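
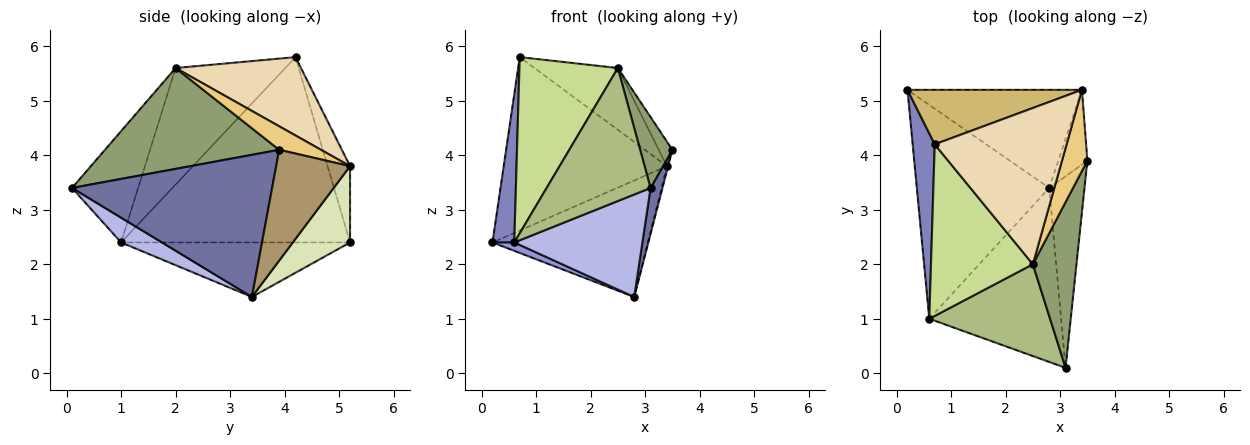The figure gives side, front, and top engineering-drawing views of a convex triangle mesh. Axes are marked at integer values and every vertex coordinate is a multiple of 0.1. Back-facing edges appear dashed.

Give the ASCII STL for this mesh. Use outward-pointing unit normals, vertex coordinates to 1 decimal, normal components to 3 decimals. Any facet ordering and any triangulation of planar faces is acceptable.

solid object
 facet normal 0.969 -0.058 -0.241
  outer loop
   vertex 2.8 3.4 1.4
   vertex 3.5 3.9 4.1
   vertex 3.1 0.1 3.4
  endloop
 endfacet
 facet normal -0.989 -0.094 0.118
  outer loop
   vertex 0.6 1.0 2.4
   vertex 0.7 4.2 5.8
   vertex 0.2 5.2 2.4
  endloop
 endfacet
 facet normal -0.380 -0.036 -0.924
  outer loop
   vertex 0.6 1.0 2.4
   vertex 0.2 5.2 2.4
   vertex 2.8 3.4 1.4
  endloop
 endfacet
 facet normal 0.160 -0.501 -0.851
  outer loop
   vertex 0.6 1.0 2.4
   vertex 2.8 3.4 1.4
   vertex 3.1 0.1 3.4
  endloop
 endfacet
 facet normal 0.905 -0.167 0.391
  outer loop
   vertex 2.5 2.0 5.6
   vertex 3.1 0.1 3.4
   vertex 3.5 3.9 4.1
  endloop
 endfacet
 facet normal -0.464 -0.729 0.503
  outer loop
   vertex 2.5 2.0 5.6
   vertex 0.6 1.0 2.4
   vertex 3.1 0.1 3.4
  endloop
 endfacet
 facet normal -0.624 -0.560 0.545
  outer loop
   vertex 2.5 2.0 5.6
   vertex 0.7 4.2 5.8
   vertex 0.6 1.0 2.4
  endloop
 endfacet
 facet normal 0.271 0.736 -0.620
  outer loop
   vertex 3.4 5.2 3.8
   vertex 2.8 3.4 1.4
   vertex 0.2 5.2 2.4
  endloop
 endfacet
 facet normal 0.967 0.016 -0.254
  outer loop
   vertex 3.4 5.2 3.8
   vertex 3.5 3.9 4.1
   vertex 2.8 3.4 1.4
  endloop
 endfacet
 facet normal -0.130 0.946 0.297
  outer loop
   vertex 3.4 5.2 3.8
   vertex 0.2 5.2 2.4
   vertex 0.7 4.2 5.8
  endloop
 endfacet
 facet normal 0.663 0.216 0.716
  outer loop
   vertex 3.4 5.2 3.8
   vertex 2.5 2.0 5.6
   vertex 3.5 3.9 4.1
  endloop
 endfacet
 facet normal 0.484 0.322 0.814
  outer loop
   vertex 3.4 5.2 3.8
   vertex 0.7 4.2 5.8
   vertex 2.5 2.0 5.6
  endloop
 endfacet
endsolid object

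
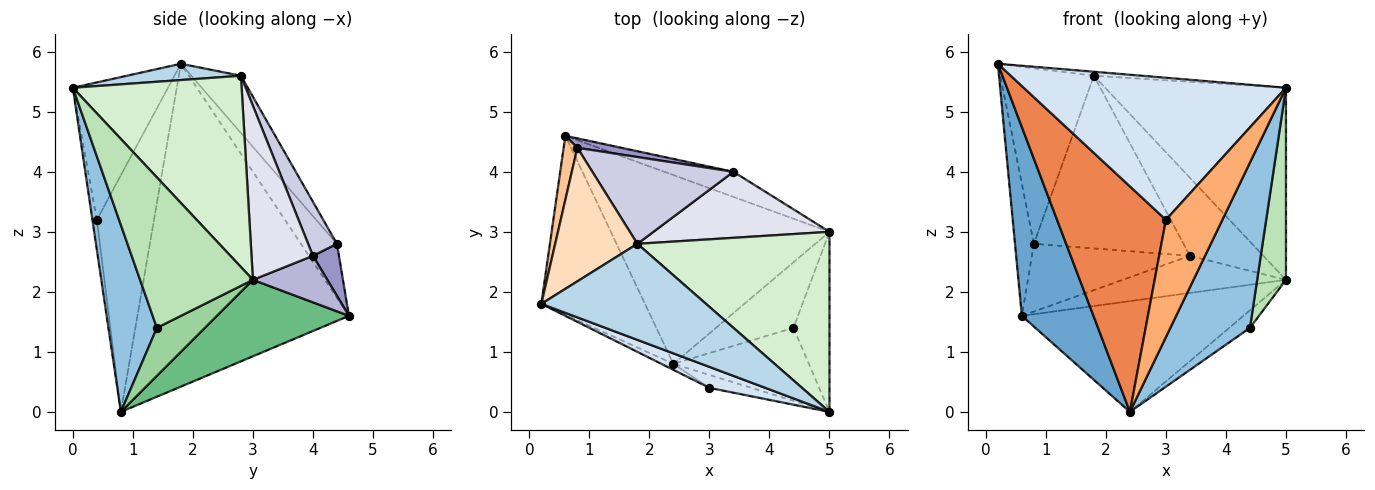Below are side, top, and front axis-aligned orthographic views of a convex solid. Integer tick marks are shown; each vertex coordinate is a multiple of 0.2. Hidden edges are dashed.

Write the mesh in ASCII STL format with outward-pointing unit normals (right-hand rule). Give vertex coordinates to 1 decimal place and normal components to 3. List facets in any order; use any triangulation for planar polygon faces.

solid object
 facet normal -0.906 -0.307 -0.291
  outer loop
   vertex 2.4 0.8 0.0
   vertex 0.2 1.8 5.8
   vertex 0.6 4.6 1.6
  endloop
 endfacet
 facet normal 0.487 -0.799 -0.353
  outer loop
   vertex 4.4 1.4 1.4
   vertex 5.0 0.0 5.4
   vertex 2.4 0.8 0.0
  endloop
 endfacet
 facet normal 0.098 0.041 0.994
  outer loop
   vertex 1.8 2.8 5.6
   vertex 0.2 1.8 5.8
   vertex 5.0 0.0 5.4
  endloop
 endfacet
 facet normal -0.338 -0.931 0.138
  outer loop
   vertex 3.0 0.4 3.2
   vertex 5.0 0.0 5.4
   vertex 0.2 1.8 5.8
  endloop
 endfacet
 facet normal -0.465 -0.885 -0.024
  outer loop
   vertex 3.0 0.4 3.2
   vertex 0.2 1.8 5.8
   vertex 2.4 0.8 0.0
  endloop
 endfacet
 facet normal -0.078 -0.991 -0.109
  outer loop
   vertex 3.0 0.4 3.2
   vertex 2.4 0.8 0.0
   vertex 5.0 0.0 5.4
  endloop
 endfacet
 facet normal -0.864 0.453 0.219
  outer loop
   vertex 0.8 4.4 2.8
   vertex 0.6 4.6 1.6
   vertex 0.2 1.8 5.8
  endloop
 endfacet
 facet normal -0.389 0.733 0.558
  outer loop
   vertex 0.8 4.4 2.8
   vertex 0.2 1.8 5.8
   vertex 1.8 2.8 5.6
  endloop
 endfacet
 facet normal 0.289 0.484 -0.826
  outer loop
   vertex 5.0 3.0 2.2
   vertex 2.4 0.8 0.0
   vertex 0.6 4.6 1.6
  endloop
 endfacet
 facet normal 0.514 0.222 -0.829
  outer loop
   vertex 5.0 3.0 2.2
   vertex 4.4 1.4 1.4
   vertex 2.4 0.8 0.0
  endloop
 endfacet
 facet normal 0.944 -0.241 -0.226
  outer loop
   vertex 5.0 3.0 2.2
   vertex 5.0 0.0 5.4
   vertex 4.4 1.4 1.4
  endloop
 endfacet
 facet normal 0.563 0.603 0.565
  outer loop
   vertex 5.0 3.0 2.2
   vertex 1.8 2.8 5.6
   vertex 5.0 0.0 5.4
  endloop
 endfacet
 facet normal 0.161 0.978 0.136
  outer loop
   vertex 3.4 4.0 2.6
   vertex 0.6 4.6 1.6
   vertex 0.8 4.4 2.8
  endloop
 endfacet
 facet normal 0.353 0.775 -0.524
  outer loop
   vertex 3.4 4.0 2.6
   vertex 5.0 3.0 2.2
   vertex 0.6 4.6 1.6
  endloop
 endfacet
 facet normal 0.170 0.881 0.443
  outer loop
   vertex 3.4 4.0 2.6
   vertex 0.8 4.4 2.8
   vertex 1.8 2.8 5.6
  endloop
 endfacet
 facet normal 0.538 0.643 0.544
  outer loop
   vertex 3.4 4.0 2.6
   vertex 1.8 2.8 5.6
   vertex 5.0 3.0 2.2
  endloop
 endfacet
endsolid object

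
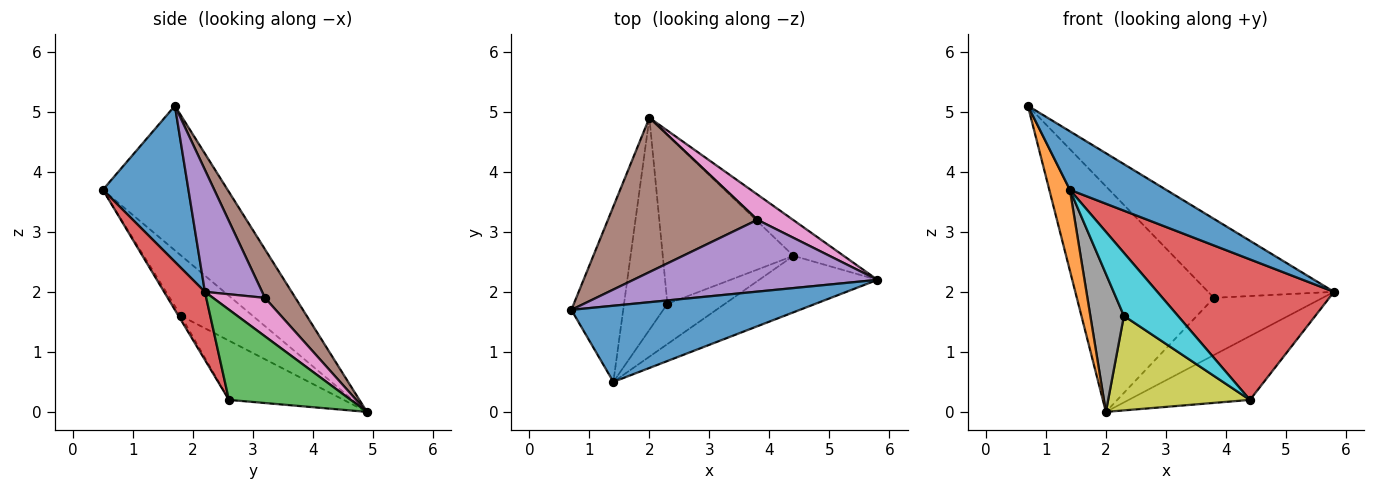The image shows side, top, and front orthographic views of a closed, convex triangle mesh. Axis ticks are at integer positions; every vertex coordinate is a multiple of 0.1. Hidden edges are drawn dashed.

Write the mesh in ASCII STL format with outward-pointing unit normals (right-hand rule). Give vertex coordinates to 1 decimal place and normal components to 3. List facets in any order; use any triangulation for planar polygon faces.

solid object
 facet normal 0.476 -0.536 0.697
  outer loop
   vertex 1.4 0.5 3.7
   vertex 5.8 2.2 2.0
   vertex 0.7 1.7 5.1
  endloop
 endfacet
 facet normal -0.930 -0.154 -0.333
  outer loop
   vertex 1.4 0.5 3.7
   vertex 0.7 1.7 5.1
   vertex 2.0 4.9 0.0
  endloop
 endfacet
 facet normal 0.659 0.656 -0.367
  outer loop
   vertex 4.4 2.6 0.2
   vertex 2.0 4.9 0.0
   vertex 5.8 2.2 2.0
  endloop
 endfacet
 facet normal 0.210 -0.907 -0.365
  outer loop
   vertex 4.4 2.6 0.2
   vertex 5.8 2.2 2.0
   vertex 1.4 0.5 3.7
  endloop
 endfacet
 facet normal 0.319 0.701 0.638
  outer loop
   vertex 3.8 3.2 1.9
   vertex 0.7 1.7 5.1
   vertex 5.8 2.2 2.0
  endloop
 endfacet
 facet normal 0.180 0.812 0.555
  outer loop
   vertex 3.8 3.2 1.9
   vertex 2.0 4.9 0.0
   vertex 0.7 1.7 5.1
  endloop
 endfacet
 facet normal 0.401 0.838 0.370
  outer loop
   vertex 3.8 3.2 1.9
   vertex 5.8 2.2 2.0
   vertex 2.0 4.9 0.0
  endloop
 endfacet
 facet normal -0.759 -0.355 -0.545
  outer loop
   vertex 2.3 1.8 1.6
   vertex 1.4 0.5 3.7
   vertex 2.0 4.9 0.0
  endloop
 endfacet
 facet normal -0.368 -0.454 -0.811
  outer loop
   vertex 2.3 1.8 1.6
   vertex 2.0 4.9 0.0
   vertex 4.4 2.6 0.2
  endloop
 endfacet
 facet normal -0.037 -0.842 -0.538
  outer loop
   vertex 2.3 1.8 1.6
   vertex 4.4 2.6 0.2
   vertex 1.4 0.5 3.7
  endloop
 endfacet
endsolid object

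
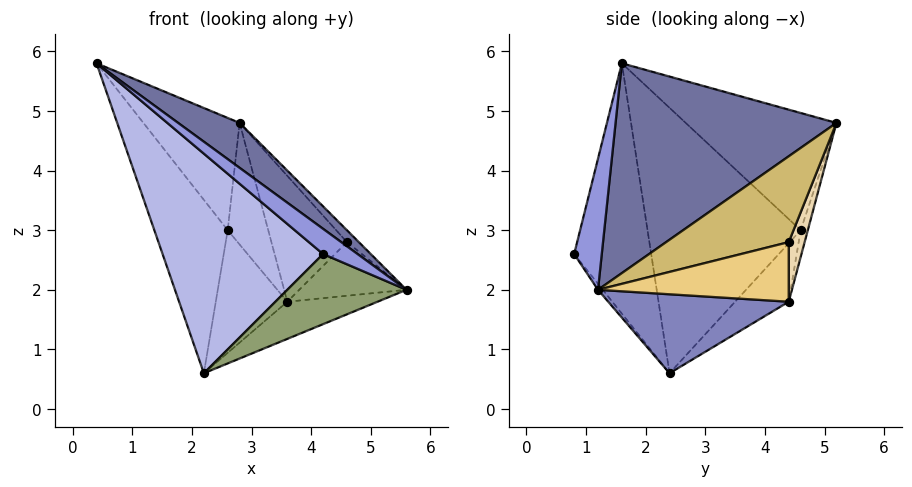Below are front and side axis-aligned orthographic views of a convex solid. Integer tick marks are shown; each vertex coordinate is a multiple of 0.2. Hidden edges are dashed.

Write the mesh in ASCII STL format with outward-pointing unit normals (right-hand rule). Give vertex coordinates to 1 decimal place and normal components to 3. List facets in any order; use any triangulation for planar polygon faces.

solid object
 facet normal 0.574 -0.160 0.803
  outer loop
   vertex 2.8 5.2 4.8
   vertex 0.4 1.6 5.8
   vertex 5.6 1.2 2.0
  endloop
 endfacet
 facet normal 0.436 0.218 -0.873
  outer loop
   vertex 3.6 4.4 1.8
   vertex 5.6 1.2 2.0
   vertex 2.2 2.4 0.6
  endloop
 endfacet
 facet normal 0.456 -0.570 0.684
  outer loop
   vertex 4.2 0.8 2.6
   vertex 5.6 1.2 2.0
   vertex 0.4 1.6 5.8
  endloop
 endfacet
 facet normal -0.416 -0.866 -0.277
  outer loop
   vertex 4.2 0.8 2.6
   vertex 0.4 1.6 5.8
   vertex 2.2 2.4 0.6
  endloop
 endfacet
 facet normal -0.032 -0.796 -0.605
  outer loop
   vertex 4.2 0.8 2.6
   vertex 2.2 2.4 0.6
   vertex 5.6 1.2 2.0
  endloop
 endfacet
 facet normal -0.840 0.536 -0.085
  outer loop
   vertex 2.6 4.6 3.0
   vertex 0.4 1.6 5.8
   vertex 2.8 5.2 4.8
  endloop
 endfacet
 facet normal -0.876 0.420 -0.239
  outer loop
   vertex 2.6 4.6 3.0
   vertex 2.2 2.4 0.6
   vertex 0.4 1.6 5.8
  endloop
 endfacet
 facet normal -0.166 0.941 -0.295
  outer loop
   vertex 2.6 4.6 3.0
   vertex 2.8 5.2 4.8
   vertex 3.6 4.4 1.8
  endloop
 endfacet
 facet normal -0.507 0.676 -0.535
  outer loop
   vertex 2.6 4.6 3.0
   vertex 3.6 4.4 1.8
   vertex 2.2 2.4 0.6
  endloop
 endfacet
 facet normal 0.756 0.073 0.651
  outer loop
   vertex 4.6 4.4 2.8
   vertex 2.8 5.2 4.8
   vertex 5.6 1.2 2.0
  endloop
 endfacet
 facet normal 0.657 0.370 -0.657
  outer loop
   vertex 4.6 4.4 2.8
   vertex 5.6 1.2 2.0
   vertex 3.6 4.4 1.8
  endloop
 endfacet
 facet normal 0.202 0.958 -0.202
  outer loop
   vertex 4.6 4.4 2.8
   vertex 3.6 4.4 1.8
   vertex 2.8 5.2 4.8
  endloop
 endfacet
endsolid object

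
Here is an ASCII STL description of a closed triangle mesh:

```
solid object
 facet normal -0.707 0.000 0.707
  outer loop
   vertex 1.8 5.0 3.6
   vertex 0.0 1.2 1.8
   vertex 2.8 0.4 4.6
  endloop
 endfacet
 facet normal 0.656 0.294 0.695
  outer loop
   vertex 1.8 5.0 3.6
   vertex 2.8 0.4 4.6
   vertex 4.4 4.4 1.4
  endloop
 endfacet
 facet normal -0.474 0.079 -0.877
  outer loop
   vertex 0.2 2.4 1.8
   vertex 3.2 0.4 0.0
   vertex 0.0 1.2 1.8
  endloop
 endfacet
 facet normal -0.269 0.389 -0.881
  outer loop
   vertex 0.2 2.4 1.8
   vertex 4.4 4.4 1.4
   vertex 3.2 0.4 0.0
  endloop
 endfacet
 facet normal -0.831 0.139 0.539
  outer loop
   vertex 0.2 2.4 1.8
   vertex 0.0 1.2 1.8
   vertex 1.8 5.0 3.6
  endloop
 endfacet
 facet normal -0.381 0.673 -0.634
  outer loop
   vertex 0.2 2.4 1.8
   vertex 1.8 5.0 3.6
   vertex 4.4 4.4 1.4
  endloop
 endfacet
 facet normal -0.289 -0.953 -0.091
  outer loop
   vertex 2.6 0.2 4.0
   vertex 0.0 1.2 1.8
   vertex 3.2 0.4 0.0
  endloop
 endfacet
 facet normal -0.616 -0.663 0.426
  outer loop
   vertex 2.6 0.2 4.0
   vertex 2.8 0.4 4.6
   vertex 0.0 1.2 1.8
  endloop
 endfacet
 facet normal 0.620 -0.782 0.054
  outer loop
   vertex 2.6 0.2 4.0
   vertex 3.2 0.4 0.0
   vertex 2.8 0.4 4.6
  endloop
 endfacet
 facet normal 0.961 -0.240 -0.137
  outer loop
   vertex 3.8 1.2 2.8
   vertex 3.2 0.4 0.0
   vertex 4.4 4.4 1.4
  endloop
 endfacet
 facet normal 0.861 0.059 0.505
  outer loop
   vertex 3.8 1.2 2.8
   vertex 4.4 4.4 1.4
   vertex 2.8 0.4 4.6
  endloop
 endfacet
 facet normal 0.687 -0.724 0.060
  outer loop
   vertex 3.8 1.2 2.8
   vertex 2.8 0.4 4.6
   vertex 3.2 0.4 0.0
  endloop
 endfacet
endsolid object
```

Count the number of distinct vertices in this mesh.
8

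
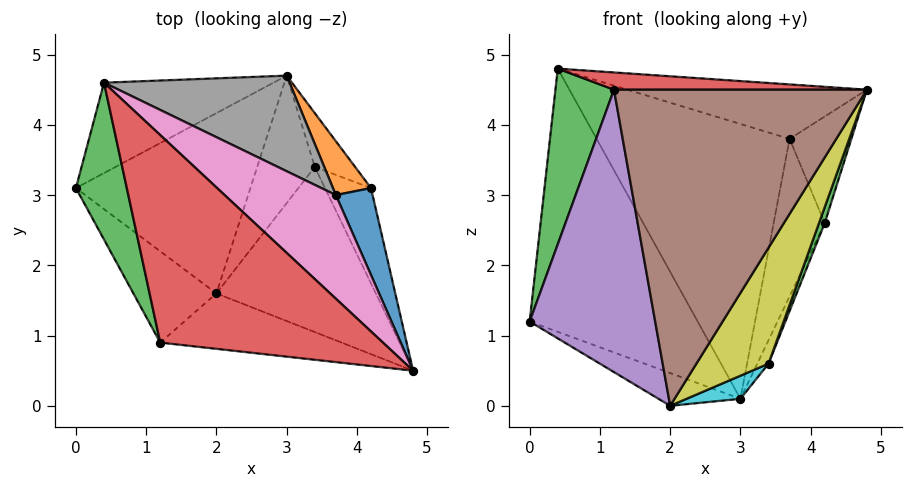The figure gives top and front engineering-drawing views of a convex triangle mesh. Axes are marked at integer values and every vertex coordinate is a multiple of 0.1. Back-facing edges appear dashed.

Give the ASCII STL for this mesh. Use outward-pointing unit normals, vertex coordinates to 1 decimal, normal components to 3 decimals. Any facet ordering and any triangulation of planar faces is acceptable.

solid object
 facet normal -0.529 0.803 -0.276
  outer loop
   vertex 0.4 4.6 4.8
   vertex 3.0 4.7 0.1
   vertex 0.0 3.1 1.2
  endloop
 endfacet
 facet normal -0.415 0.163 -0.895
  outer loop
   vertex 2.0 1.6 0.0
   vertex 0.0 3.1 1.2
   vertex 3.0 4.7 0.1
  endloop
 endfacet
 facet normal -0.954 -0.222 0.199
  outer loop
   vertex 1.2 0.9 4.5
   vertex 0.4 4.6 4.8
   vertex 0.0 3.1 1.2
  endloop
 endfacet
 facet normal -0.009 -0.083 0.997
  outer loop
   vertex 1.2 0.9 4.5
   vertex 4.8 0.5 4.5
   vertex 0.4 4.6 4.8
  endloop
 endfacet
 facet normal -0.668 -0.708 -0.229
  outer loop
   vertex 1.2 0.9 4.5
   vertex 0.0 3.1 1.2
   vertex 2.0 1.6 0.0
  endloop
 endfacet
 facet normal -0.109 -0.979 -0.172
  outer loop
   vertex 1.2 0.9 4.5
   vertex 2.0 1.6 0.0
   vertex 4.8 0.5 4.5
  endloop
 endfacet
 facet normal 0.443 0.417 0.794
  outer loop
   vertex 3.7 3.0 3.8
   vertex 0.4 4.6 4.8
   vertex 4.8 0.5 4.5
  endloop
 endfacet
 facet normal 0.487 0.825 0.287
  outer loop
   vertex 3.7 3.0 3.8
   vertex 3.0 4.7 0.1
   vertex 0.4 4.6 4.8
  endloop
 endfacet
 facet normal 0.737 -0.389 -0.553
  outer loop
   vertex 3.4 3.4 0.6
   vertex 4.8 0.5 4.5
   vertex 2.0 1.6 0.0
  endloop
 endfacet
 facet normal 0.545 -0.149 -0.825
  outer loop
   vertex 3.4 3.4 0.6
   vertex 2.0 1.6 0.0
   vertex 3.0 4.7 0.1
  endloop
 endfacet
 facet normal 0.806 0.459 0.374
  outer loop
   vertex 4.2 3.1 2.6
   vertex 3.7 3.0 3.8
   vertex 4.8 0.5 4.5
  endloop
 endfacet
 facet normal 0.506 0.816 0.279
  outer loop
   vertex 4.2 3.1 2.6
   vertex 3.0 4.7 0.1
   vertex 3.7 3.0 3.8
  endloop
 endfacet
 facet normal 0.923 -0.064 -0.379
  outer loop
   vertex 4.2 3.1 2.6
   vertex 4.8 0.5 4.5
   vertex 3.4 3.4 0.6
  endloop
 endfacet
 facet normal 0.925 0.151 -0.348
  outer loop
   vertex 4.2 3.1 2.6
   vertex 3.4 3.4 0.6
   vertex 3.0 4.7 0.1
  endloop
 endfacet
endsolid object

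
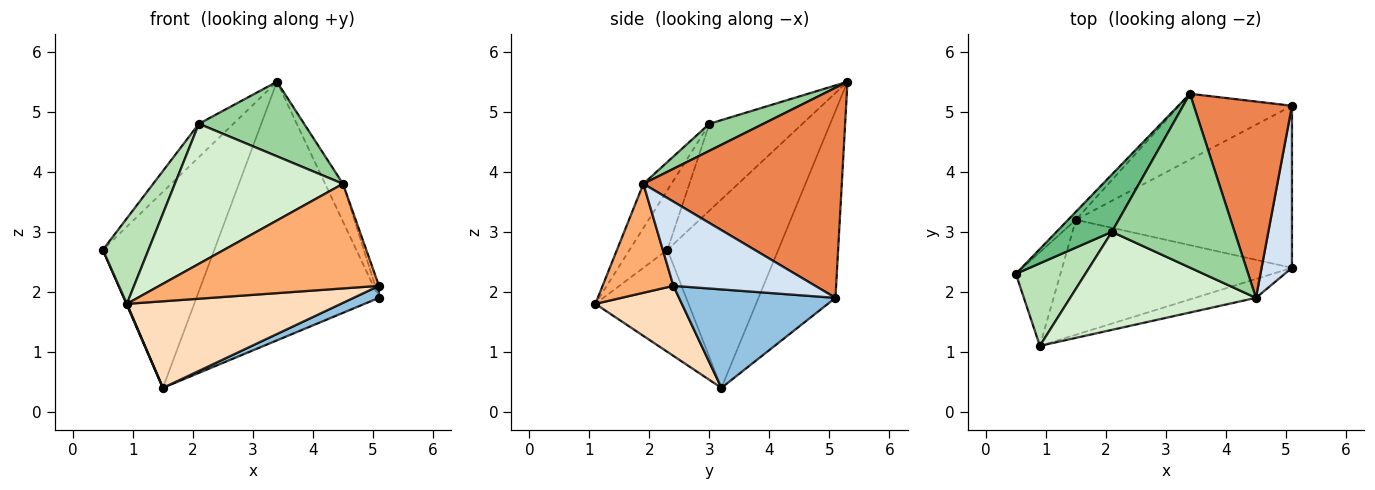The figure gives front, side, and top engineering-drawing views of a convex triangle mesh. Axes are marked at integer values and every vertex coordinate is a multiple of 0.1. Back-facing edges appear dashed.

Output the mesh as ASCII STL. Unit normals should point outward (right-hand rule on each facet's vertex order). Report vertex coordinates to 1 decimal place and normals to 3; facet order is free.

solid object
 facet normal -0.705 0.709 -0.029
  outer loop
   vertex 1.5 3.2 0.4
   vertex 0.5 2.3 2.7
   vertex 3.4 5.3 5.5
  endloop
 endfacet
 facet normal 0.414 -0.067 -0.908
  outer loop
   vertex 5.1 5.1 1.9
   vertex 5.1 2.4 2.1
   vertex 1.5 3.2 0.4
  endloop
 endfacet
 facet normal -0.378 0.897 -0.228
  outer loop
   vertex 5.1 5.1 1.9
   vertex 1.5 3.2 0.4
   vertex 3.4 5.3 5.5
  endloop
 endfacet
 facet normal 0.940 0.025 0.339
  outer loop
   vertex 4.5 1.9 3.8
   vertex 5.1 2.4 2.1
   vertex 5.1 5.1 1.9
  endloop
 endfacet
 facet normal 0.903 0.081 0.422
  outer loop
   vertex 4.5 1.9 3.8
   vertex 5.1 5.1 1.9
   vertex 3.4 5.3 5.5
  endloop
 endfacet
 facet normal 0.302 -0.938 -0.169
  outer loop
   vertex 0.9 1.1 1.8
   vertex 5.1 2.4 2.1
   vertex 4.5 1.9 3.8
  endloop
 endfacet
 facet normal -0.916 -0.005 -0.400
  outer loop
   vertex 0.9 1.1 1.8
   vertex 0.5 2.3 2.7
   vertex 1.5 3.2 0.4
  endloop
 endfacet
 facet normal 0.236 -0.585 -0.776
  outer loop
   vertex 0.9 1.1 1.8
   vertex 1.5 3.2 0.4
   vertex 5.1 2.4 2.1
  endloop
 endfacet
 facet normal -0.805 0.298 0.513
  outer loop
   vertex 2.1 3.0 4.8
   vertex 3.4 5.3 5.5
   vertex 0.5 2.3 2.7
  endloop
 endfacet
 facet normal 0.198 -0.386 0.901
  outer loop
   vertex 2.1 3.0 4.8
   vertex 4.5 1.9 3.8
   vertex 3.4 5.3 5.5
  endloop
 endfacet
 facet normal -0.512 -0.618 0.596
  outer loop
   vertex 2.1 3.0 4.8
   vertex 0.5 2.3 2.7
   vertex 0.9 1.1 1.8
  endloop
 endfacet
 facet normal -0.135 -0.812 0.568
  outer loop
   vertex 2.1 3.0 4.8
   vertex 0.9 1.1 1.8
   vertex 4.5 1.9 3.8
  endloop
 endfacet
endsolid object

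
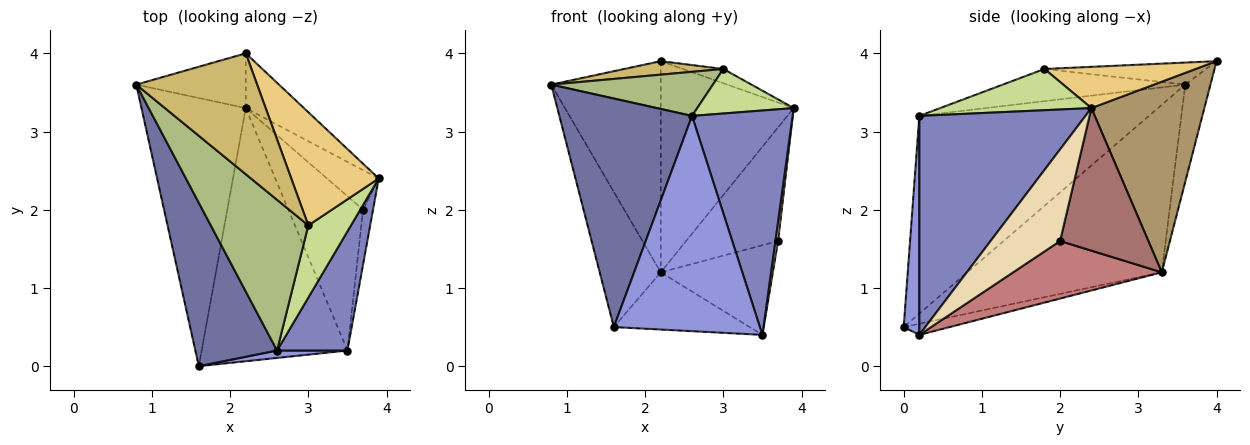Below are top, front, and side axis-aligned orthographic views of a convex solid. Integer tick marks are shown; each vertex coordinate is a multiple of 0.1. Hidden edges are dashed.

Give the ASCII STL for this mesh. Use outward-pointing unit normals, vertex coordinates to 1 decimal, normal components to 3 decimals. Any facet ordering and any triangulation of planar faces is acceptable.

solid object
 facet normal -0.815 -0.471 0.337
  outer loop
   vertex 2.6 0.2 3.2
   vertex 0.8 3.6 3.6
   vertex 1.6 0.0 0.5
  endloop
 endfacet
 facet normal 0.825 -0.499 0.265
  outer loop
   vertex 2.6 0.2 3.2
   vertex 3.5 0.2 0.4
   vertex 3.9 2.4 3.3
  endloop
 endfacet
 facet normal 0.106 -0.994 0.034
  outer loop
   vertex 2.6 0.2 3.2
   vertex 1.6 0.0 0.5
   vertex 3.5 0.2 0.4
  endloop
 endfacet
 facet normal -0.820 0.257 -0.511
  outer loop
   vertex 2.2 3.3 1.2
   vertex 1.6 0.0 0.5
   vertex 0.8 3.6 3.6
  endloop
 endfacet
 facet normal -0.074 0.220 -0.973
  outer loop
   vertex 2.2 3.3 1.2
   vertex 3.5 0.2 0.4
   vertex 1.6 0.0 0.5
  endloop
 endfacet
 facet normal -0.302 -0.268 0.915
  outer loop
   vertex 3.0 1.8 3.8
   vertex 0.8 3.6 3.6
   vertex 2.6 0.2 3.2
  endloop
 endfacet
 facet normal 0.635 -0.405 0.657
  outer loop
   vertex 3.0 1.8 3.8
   vertex 2.6 0.2 3.2
   vertex 3.9 2.4 3.3
  endloop
 endfacet
 facet normal -0.217 0.945 -0.245
  outer loop
   vertex 2.2 4.0 3.9
   vertex 2.2 3.3 1.2
   vertex 0.8 3.6 3.6
  endloop
 endfacet
 facet normal 0.635 0.748 -0.194
  outer loop
   vertex 2.2 4.0 3.9
   vertex 3.9 2.4 3.3
   vertex 2.2 3.3 1.2
  endloop
 endfacet
 facet normal -0.178 -0.109 0.978
  outer loop
   vertex 2.2 4.0 3.9
   vertex 0.8 3.6 3.6
   vertex 3.0 1.8 3.8
  endloop
 endfacet
 facet normal 0.424 0.113 0.899
  outer loop
   vertex 2.2 4.0 3.9
   vertex 3.0 1.8 3.8
   vertex 3.9 2.4 3.3
  endloop
 endfacet
 facet normal 0.993 -0.039 -0.108
  outer loop
   vertex 3.7 2.0 1.6
   vertex 3.9 2.4 3.3
   vertex 3.5 0.2 0.4
  endloop
 endfacet
 facet normal 0.671 0.700 -0.244
  outer loop
   vertex 3.7 2.0 1.6
   vertex 2.2 3.3 1.2
   vertex 3.9 2.4 3.3
  endloop
 endfacet
 facet normal 0.554 0.418 -0.720
  outer loop
   vertex 3.7 2.0 1.6
   vertex 3.5 0.2 0.4
   vertex 2.2 3.3 1.2
  endloop
 endfacet
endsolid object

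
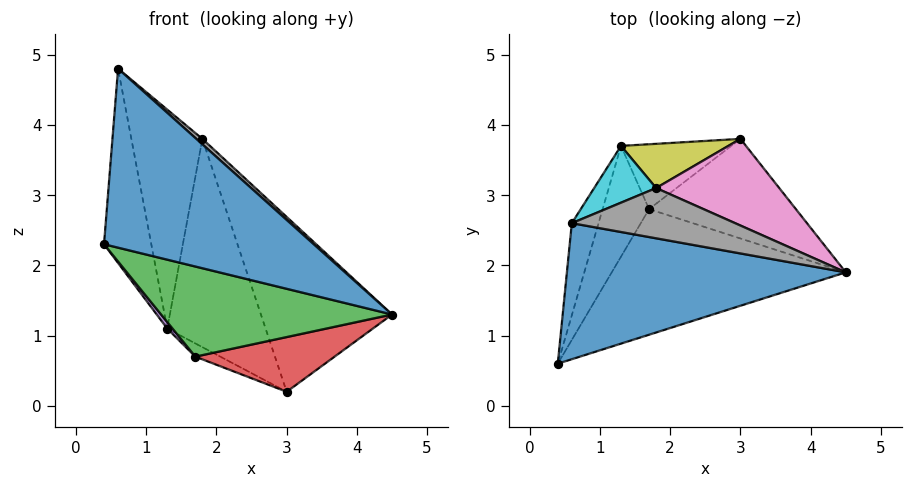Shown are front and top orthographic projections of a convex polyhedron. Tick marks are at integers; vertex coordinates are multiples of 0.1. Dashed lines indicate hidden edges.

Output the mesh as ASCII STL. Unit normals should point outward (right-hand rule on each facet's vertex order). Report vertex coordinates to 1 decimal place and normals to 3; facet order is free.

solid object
 facet normal 0.371 -0.739 0.562
  outer loop
   vertex 0.6 2.6 4.8
   vertex 0.4 0.6 2.3
   vertex 4.5 1.9 1.3
  endloop
 endfacet
 facet normal -0.965 0.237 -0.112
  outer loop
   vertex 1.3 3.7 1.1
   vertex 0.4 0.6 2.3
   vertex 0.6 2.6 4.8
  endloop
 endfacet
 facet normal -0.013 -0.583 -0.812
  outer loop
   vertex 1.7 2.8 0.7
   vertex 4.5 1.9 1.3
   vertex 0.4 0.6 2.3
  endloop
 endfacet
 facet normal 0.033 -0.481 -0.876
  outer loop
   vertex 1.7 2.8 0.7
   vertex 3.0 3.8 0.2
   vertex 4.5 1.9 1.3
  endloop
 endfacet
 facet normal -0.749 -0.039 -0.662
  outer loop
   vertex 1.7 2.8 0.7
   vertex 0.4 0.6 2.3
   vertex 1.3 3.7 1.1
  endloop
 endfacet
 facet normal -0.469 0.176 -0.866
  outer loop
   vertex 1.7 2.8 0.7
   vertex 1.3 3.7 1.1
   vertex 3.0 3.8 0.2
  endloop
 endfacet
 facet normal 0.629 0.696 0.345
  outer loop
   vertex 1.8 3.1 3.8
   vertex 4.5 1.9 1.3
   vertex 3.0 3.8 0.2
  endloop
 endfacet
 facet normal 0.658 -0.081 0.749
  outer loop
   vertex 1.8 3.1 3.8
   vertex 0.6 2.6 4.8
   vertex 4.5 1.9 1.3
  endloop
 endfacet
 facet normal 0.052 0.977 0.207
  outer loop
   vertex 1.8 3.1 3.8
   vertex 3.0 3.8 0.2
   vertex 1.3 3.7 1.1
  endloop
 endfacet
 facet normal -0.191 0.950 0.246
  outer loop
   vertex 1.8 3.1 3.8
   vertex 1.3 3.7 1.1
   vertex 0.6 2.6 4.8
  endloop
 endfacet
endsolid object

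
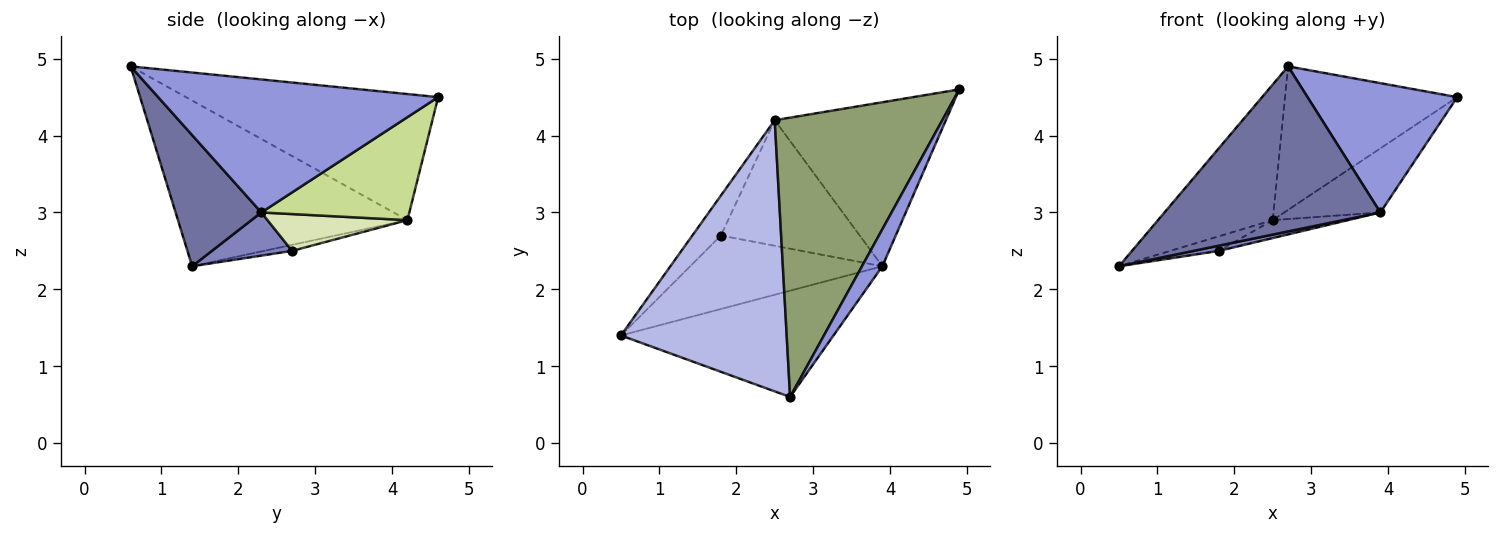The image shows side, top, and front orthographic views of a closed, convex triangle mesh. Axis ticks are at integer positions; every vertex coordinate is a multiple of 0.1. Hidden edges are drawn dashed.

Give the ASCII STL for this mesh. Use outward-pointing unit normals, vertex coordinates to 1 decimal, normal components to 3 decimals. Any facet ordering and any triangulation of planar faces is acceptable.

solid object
 facet normal 0.317 -0.797 -0.513
  outer loop
   vertex 3.9 2.3 3.0
   vertex 2.7 0.6 4.9
   vertex 0.5 1.4 2.3
  endloop
 endfacet
 facet normal 0.219 -0.069 -0.973
  outer loop
   vertex 3.9 2.3 3.0
   vertex 0.5 1.4 2.3
   vertex 1.8 2.7 2.5
  endloop
 endfacet
 facet normal 0.874 -0.467 0.134
  outer loop
   vertex 3.9 2.3 3.0
   vertex 4.9 4.6 4.5
   vertex 2.7 0.6 4.9
  endloop
 endfacet
 facet normal -0.667 0.333 0.667
  outer loop
   vertex 2.5 4.2 2.9
   vertex 0.5 1.4 2.3
   vertex 2.7 0.6 4.9
  endloop
 endfacet
 facet normal -0.556 0.380 0.739
  outer loop
   vertex 2.5 4.2 2.9
   vertex 2.7 0.6 4.9
   vertex 4.9 4.6 4.5
  endloop
 endfacet
 facet normal -0.195 0.337 -0.921
  outer loop
   vertex 2.5 4.2 2.9
   vertex 1.8 2.7 2.5
   vertex 0.5 1.4 2.3
  endloop
 endfacet
 facet normal 0.489 0.317 -0.813
  outer loop
   vertex 2.5 4.2 2.9
   vertex 4.9 4.6 4.5
   vertex 3.9 2.3 3.0
  endloop
 endfacet
 facet normal 0.254 0.137 -0.957
  outer loop
   vertex 2.5 4.2 2.9
   vertex 3.9 2.3 3.0
   vertex 1.8 2.7 2.5
  endloop
 endfacet
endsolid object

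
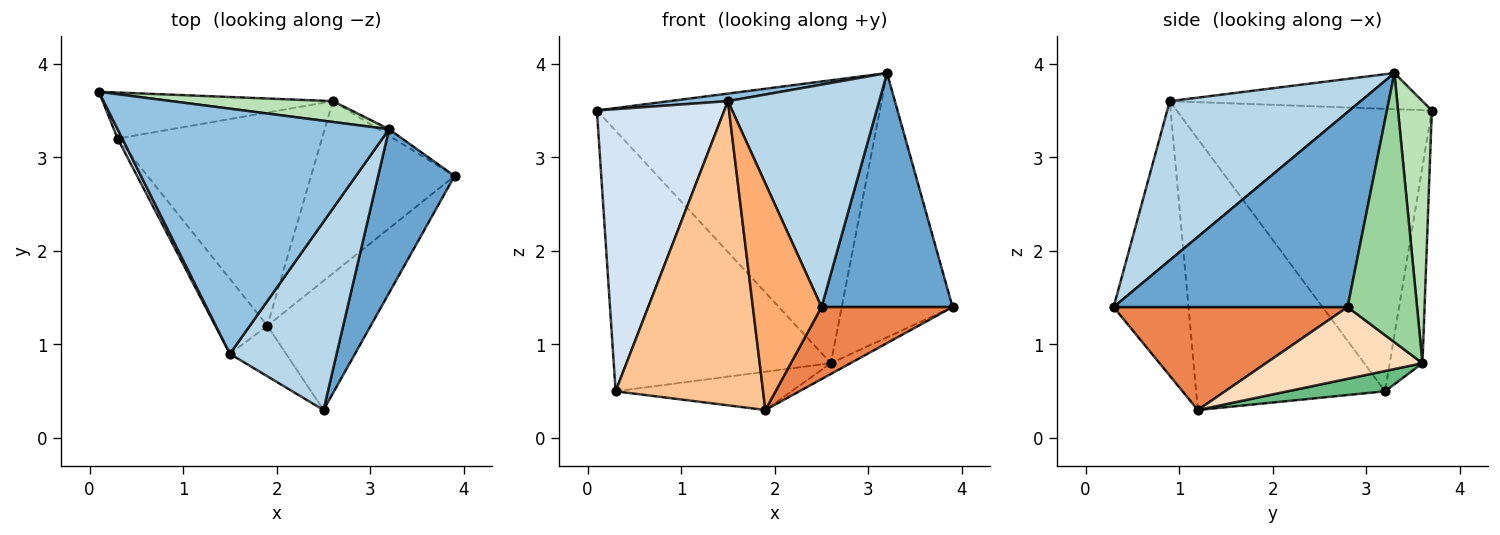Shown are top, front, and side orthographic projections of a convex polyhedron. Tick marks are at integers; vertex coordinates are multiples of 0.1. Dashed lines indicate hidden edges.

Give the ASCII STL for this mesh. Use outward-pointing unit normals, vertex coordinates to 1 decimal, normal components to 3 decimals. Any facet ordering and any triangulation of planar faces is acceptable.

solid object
 facet normal 0.826 -0.462 0.324
  outer loop
   vertex 3.2 3.3 3.9
   vertex 2.5 0.3 1.4
   vertex 3.9 2.8 1.4
  endloop
 endfacet
 facet normal -0.132 -0.031 0.991
  outer loop
   vertex 1.5 0.9 3.6
   vertex 3.2 3.3 3.9
   vertex 0.1 3.7 3.5
  endloop
 endfacet
 facet normal 0.694 -0.550 0.465
  outer loop
   vertex 1.5 0.9 3.6
   vertex 2.5 0.3 1.4
   vertex 3.2 3.3 3.9
  endloop
 endfacet
 facet normal -0.895 -0.447 0.015
  outer loop
   vertex 1.5 0.9 3.6
   vertex 0.1 3.7 3.5
   vertex 0.3 3.2 0.5
  endloop
 endfacet
 facet normal 0.656 -0.368 -0.659
  outer loop
   vertex 1.9 1.2 0.3
   vertex 3.9 2.8 1.4
   vertex 2.5 0.3 1.4
  endloop
 endfacet
 facet normal -0.729 -0.668 -0.149
  outer loop
   vertex 1.9 1.2 0.3
   vertex 2.5 0.3 1.4
   vertex 1.5 0.9 3.6
  endloop
 endfacet
 facet normal -0.779 -0.608 -0.150
  outer loop
   vertex 1.9 1.2 0.3
   vertex 1.5 0.9 3.6
   vertex 0.3 3.2 0.5
  endloop
 endfacet
 facet normal 0.447 0.056 -0.893
  outer loop
   vertex 2.6 3.6 0.8
   vertex 3.9 2.8 1.4
   vertex 1.9 1.2 0.3
  endloop
 endfacet
 facet normal 0.097 0.176 -0.980
  outer loop
   vertex 2.6 3.6 0.8
   vertex 1.9 1.2 0.3
   vertex 0.3 3.2 0.5
  endloop
 endfacet
 facet normal 0.531 0.847 -0.021
  outer loop
   vertex 2.6 3.6 0.8
   vertex 3.2 3.3 3.9
   vertex 3.9 2.8 1.4
  endloop
 endfacet
 facet normal 0.118 0.990 0.073
  outer loop
   vertex 2.6 3.6 0.8
   vertex 0.1 3.7 3.5
   vertex 3.2 3.3 3.9
  endloop
 endfacet
 facet normal -0.147 0.974 -0.172
  outer loop
   vertex 2.6 3.6 0.8
   vertex 0.3 3.2 0.5
   vertex 0.1 3.7 3.5
  endloop
 endfacet
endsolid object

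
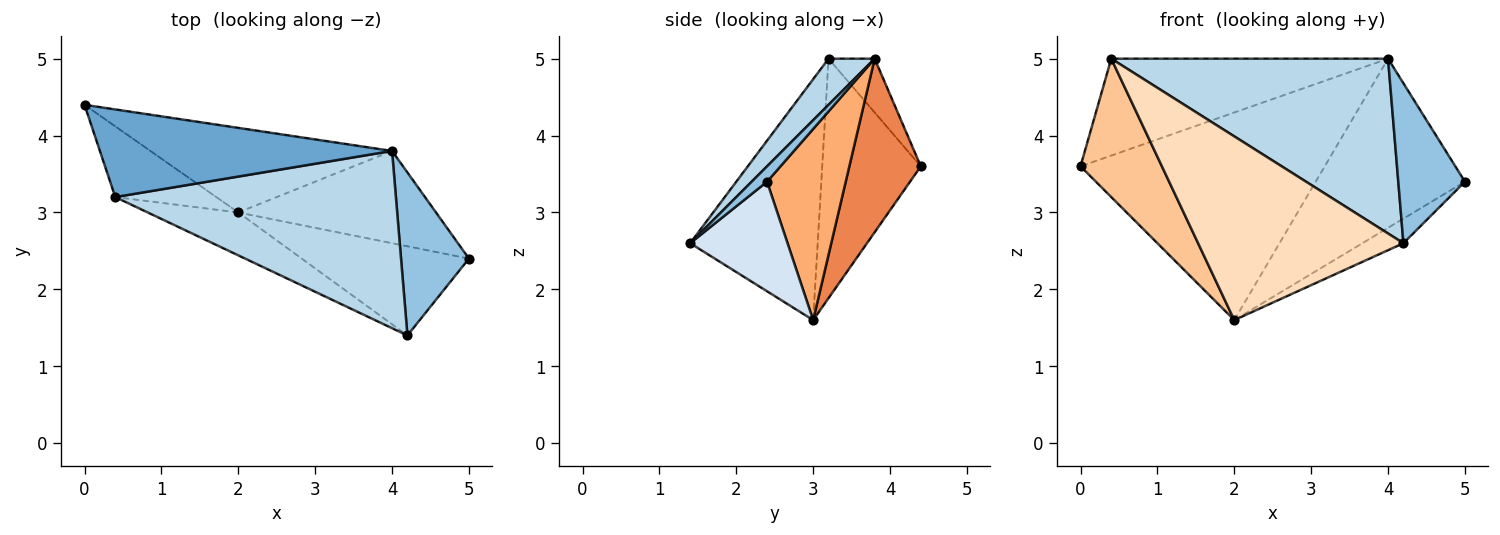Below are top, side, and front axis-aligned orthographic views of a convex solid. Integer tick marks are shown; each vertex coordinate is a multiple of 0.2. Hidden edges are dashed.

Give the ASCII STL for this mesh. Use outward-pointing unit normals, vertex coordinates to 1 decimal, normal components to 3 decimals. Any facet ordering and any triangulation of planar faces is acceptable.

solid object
 facet normal -0.123 0.736 0.666
  outer loop
   vertex 4.0 3.8 5.0
   vertex 0.0 4.4 3.6
   vertex 0.4 3.2 5.0
  endloop
 endfacet
 facet normal 0.160 -0.691 0.705
  outer loop
   vertex 4.0 3.8 5.0
   vertex 4.2 1.4 2.6
   vertex 5.0 2.4 3.4
  endloop
 endfacet
 facet normal 0.116 -0.697 0.707
  outer loop
   vertex 4.0 3.8 5.0
   vertex 0.4 3.2 5.0
   vertex 4.2 1.4 2.6
  endloop
 endfacet
 facet normal 0.534 0.225 -0.815
  outer loop
   vertex 2.0 3.0 1.6
   vertex 5.0 2.4 3.4
   vertex 4.2 1.4 2.6
  endloop
 endfacet
 facet normal 0.262 0.894 -0.364
  outer loop
   vertex 2.0 3.0 1.6
   vertex 0.0 4.4 3.6
   vertex 4.0 3.8 5.0
  endloop
 endfacet
 facet normal 0.420 0.797 -0.435
  outer loop
   vertex 2.0 3.0 1.6
   vertex 4.0 3.8 5.0
   vertex 5.0 2.4 3.4
  endloop
 endfacet
 facet normal -0.733 -0.605 -0.309
  outer loop
   vertex 2.0 3.0 1.6
   vertex 0.4 3.2 5.0
   vertex 0.0 4.4 3.6
  endloop
 endfacet
 facet normal -0.518 -0.833 -0.195
  outer loop
   vertex 2.0 3.0 1.6
   vertex 4.2 1.4 2.6
   vertex 0.4 3.2 5.0
  endloop
 endfacet
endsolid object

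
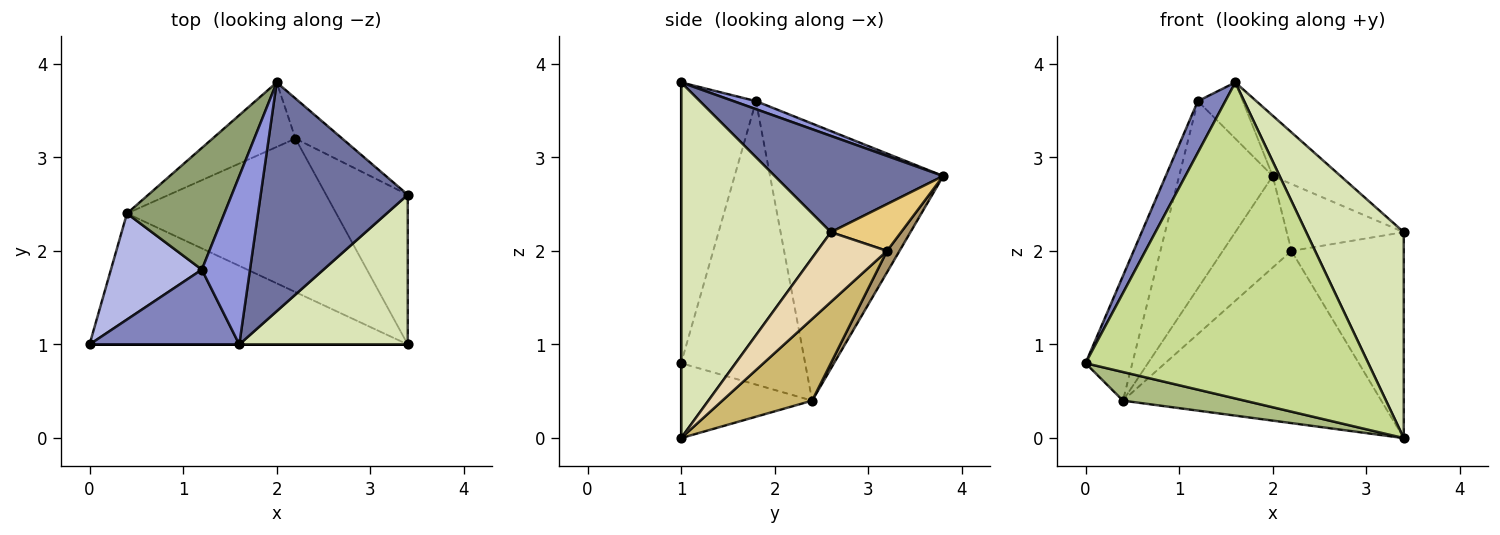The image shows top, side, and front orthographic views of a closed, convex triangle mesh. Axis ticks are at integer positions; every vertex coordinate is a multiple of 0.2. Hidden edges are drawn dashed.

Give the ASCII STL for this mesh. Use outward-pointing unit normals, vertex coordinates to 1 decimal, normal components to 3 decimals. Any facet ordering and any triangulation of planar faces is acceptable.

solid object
 facet normal 0.535 0.215 0.817
  outer loop
   vertex 1.6 1.0 3.8
   vertex 3.4 2.6 2.2
   vertex 2.0 3.8 2.8
  endloop
 endfacet
 facet normal -0.840 -0.308 0.448
  outer loop
   vertex 1.2 1.8 3.6
   vertex 0.0 1.0 0.8
   vertex 1.6 1.0 3.8
  endloop
 endfacet
 facet normal 0.156 0.312 0.937
  outer loop
   vertex 1.2 1.8 3.6
   vertex 1.6 1.0 3.8
   vertex 2.0 3.8 2.8
  endloop
 endfacet
 facet normal -0.896 0.338 0.287
  outer loop
   vertex 1.2 1.8 3.6
   vertex 0.4 2.4 0.4
   vertex 0.0 1.0 0.8
  endloop
 endfacet
 facet normal -0.840 0.454 0.295
  outer loop
   vertex 1.2 1.8 3.6
   vertex 2.0 3.8 2.8
   vertex 0.4 2.4 0.4
  endloop
 endfacet
 facet normal -0.224 -0.208 -0.952
  outer loop
   vertex 3.4 1.0 0.0
   vertex 0.0 1.0 0.8
   vertex 0.4 2.4 0.4
  endloop
 endfacet
 facet normal 0.000 -1.000 0.000
  outer loop
   vertex 3.4 1.0 0.0
   vertex 1.6 1.0 3.8
   vertex 0.0 1.0 0.8
  endloop
 endfacet
 facet normal 0.779 -0.507 0.369
  outer loop
   vertex 3.4 1.0 0.0
   vertex 3.4 2.6 2.2
   vertex 1.6 1.0 3.8
  endloop
 endfacet
 facet normal 0.147 0.809 -0.570
  outer loop
   vertex 2.2 3.2 2.0
   vertex 0.4 2.4 0.4
   vertex 2.0 3.8 2.8
  endloop
 endfacet
 facet normal 0.251 0.723 -0.644
  outer loop
   vertex 2.2 3.2 2.0
   vertex 3.4 1.0 0.0
   vertex 0.4 2.4 0.4
  endloop
 endfacet
 facet normal 0.457 0.762 -0.457
  outer loop
   vertex 2.2 3.2 2.0
   vertex 2.0 3.8 2.8
   vertex 3.4 2.6 2.2
  endloop
 endfacet
 facet normal 0.449 0.723 -0.526
  outer loop
   vertex 2.2 3.2 2.0
   vertex 3.4 2.6 2.2
   vertex 3.4 1.0 0.0
  endloop
 endfacet
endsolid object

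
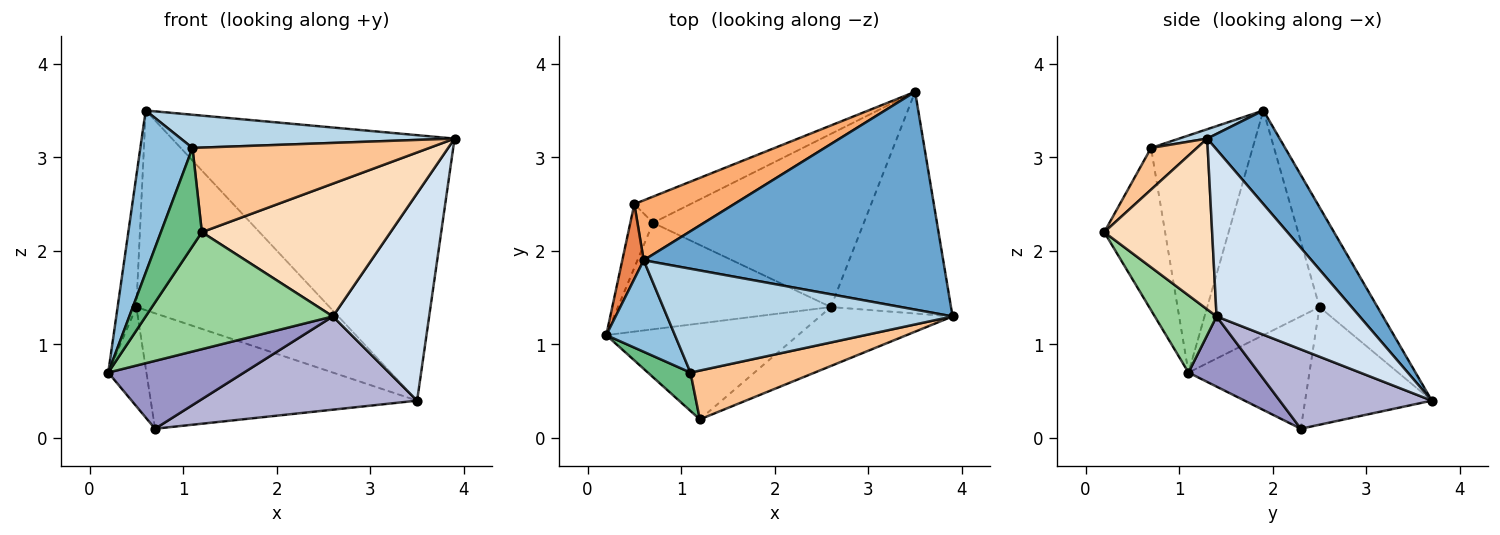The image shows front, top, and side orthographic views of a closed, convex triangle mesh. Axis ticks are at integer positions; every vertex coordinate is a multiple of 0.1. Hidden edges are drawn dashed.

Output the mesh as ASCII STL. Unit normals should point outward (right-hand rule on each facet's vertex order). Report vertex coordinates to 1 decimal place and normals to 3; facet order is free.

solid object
 facet normal 0.194 0.758 0.622
  outer loop
   vertex 0.6 1.9 3.5
   vertex 3.9 1.3 3.2
   vertex 3.5 3.7 0.4
  endloop
 endfacet
 facet normal -0.862 -0.442 0.249
  outer loop
   vertex 1.1 0.7 3.1
   vertex 0.6 1.9 3.5
   vertex 0.2 1.1 0.7
  endloop
 endfacet
 facet normal 0.031 -0.304 0.952
  outer loop
   vertex 1.1 0.7 3.1
   vertex 3.9 1.3 3.2
   vertex 0.6 1.9 3.5
  endloop
 endfacet
 facet normal 0.712 -0.479 -0.513
  outer loop
   vertex 2.6 1.4 1.3
   vertex 3.5 3.7 0.4
   vertex 3.9 1.3 3.2
  endloop
 endfacet
 facet normal -0.982 0.164 0.094
  outer loop
   vertex 0.5 2.5 1.4
   vertex 0.2 1.1 0.7
   vertex 0.6 1.9 3.5
  endloop
 endfacet
 facet normal -0.276 0.921 0.276
  outer loop
   vertex 0.5 2.5 1.4
   vertex 0.6 1.9 3.5
   vertex 3.5 3.7 0.4
  endloop
 endfacet
 facet normal 0.165 -0.854 0.493
  outer loop
   vertex 1.2 0.2 2.2
   vertex 3.9 1.3 3.2
   vertex 1.1 0.7 3.1
  endloop
 endfacet
 facet normal 0.463 -0.810 -0.360
  outer loop
   vertex 1.2 0.2 2.2
   vertex 2.6 1.4 1.3
   vertex 3.9 1.3 3.2
  endloop
 endfacet
 facet normal -0.811 -0.546 0.213
  outer loop
   vertex 1.2 0.2 2.2
   vertex 1.1 0.7 3.1
   vertex 0.2 1.1 0.7
  endloop
 endfacet
 facet normal 0.247 -0.749 -0.614
  outer loop
   vertex 1.2 0.2 2.2
   vertex 0.2 1.1 0.7
   vertex 2.6 1.4 1.3
  endloop
 endfacet
 facet normal -0.936 0.295 -0.190
  outer loop
   vertex 0.7 2.3 0.1
   vertex 0.2 1.1 0.7
   vertex 0.5 2.5 1.4
  endloop
 endfacet
 facet normal -0.421 0.885 -0.201
  outer loop
   vertex 0.7 2.3 0.1
   vertex 0.5 2.5 1.4
   vertex 3.5 3.7 0.4
  endloop
 endfacet
 facet normal 0.268 -0.518 -0.812
  outer loop
   vertex 0.7 2.3 0.1
   vertex 2.6 1.4 1.3
   vertex 0.2 1.1 0.7
  endloop
 endfacet
 facet normal 0.315 -0.450 -0.836
  outer loop
   vertex 0.7 2.3 0.1
   vertex 3.5 3.7 0.4
   vertex 2.6 1.4 1.3
  endloop
 endfacet
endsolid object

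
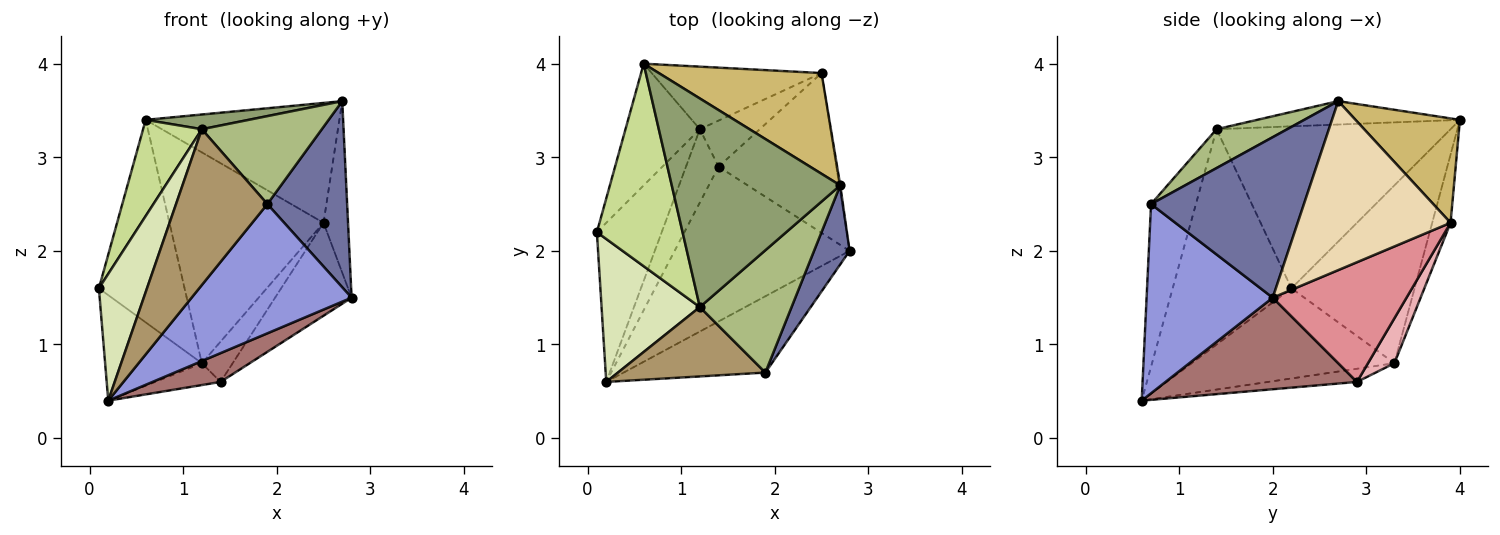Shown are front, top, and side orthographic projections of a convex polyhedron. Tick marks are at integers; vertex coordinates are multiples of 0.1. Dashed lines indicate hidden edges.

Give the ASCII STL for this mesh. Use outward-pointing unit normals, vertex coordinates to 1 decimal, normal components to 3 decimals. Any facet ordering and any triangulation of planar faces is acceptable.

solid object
 facet normal 0.870 -0.454 0.193
  outer loop
   vertex 1.9 0.7 2.5
   vertex 2.8 2.0 1.5
   vertex 2.7 2.7 3.6
  endloop
 endfacet
 facet normal -0.776 0.540 -0.325
  outer loop
   vertex 1.2 3.3 0.8
   vertex 0.1 2.2 1.6
   vertex 0.6 4.0 3.4
  endloop
 endfacet
 facet normal 0.562 -0.712 -0.421
  outer loop
   vertex 0.2 0.6 0.4
   vertex 2.8 2.0 1.5
   vertex 1.9 0.7 2.5
  endloop
 endfacet
 facet normal -0.757 0.361 -0.545
  outer loop
   vertex 0.2 0.6 0.4
   vertex 0.1 2.2 1.6
   vertex 1.2 3.3 0.8
  endloop
 endfacet
 facet normal -0.137 -0.070 0.988
  outer loop
   vertex 1.2 1.4 3.3
   vertex 2.7 2.7 3.6
   vertex 0.6 4.0 3.4
  endloop
 endfacet
 facet normal 0.325 -0.552 0.768
  outer loop
   vertex 1.2 1.4 3.3
   vertex 1.9 0.7 2.5
   vertex 2.7 2.7 3.6
  endloop
 endfacet
 facet normal -0.863 -0.217 0.456
  outer loop
   vertex 1.2 1.4 3.3
   vertex 0.6 4.0 3.4
   vertex 0.1 2.2 1.6
  endloop
 endfacet
 facet normal -0.854 -0.346 0.390
  outer loop
   vertex 1.2 1.4 3.3
   vertex 0.1 2.2 1.6
   vertex 0.2 0.6 0.4
  endloop
 endfacet
 facet normal -0.409 -0.833 0.371
  outer loop
   vertex 1.2 1.4 3.3
   vertex 0.2 0.6 0.4
   vertex 1.9 0.7 2.5
  endloop
 endfacet
 facet normal 0.381 0.708 0.595
  outer loop
   vertex 2.5 3.9 2.3
   vertex 0.6 4.0 3.4
   vertex 2.7 2.7 3.6
  endloop
 endfacet
 facet normal -0.113 0.952 -0.283
  outer loop
   vertex 2.5 3.9 2.3
   vertex 1.2 3.3 0.8
   vertex 0.6 4.0 3.4
  endloop
 endfacet
 facet normal 0.987 0.158 -0.006
  outer loop
   vertex 2.5 3.9 2.3
   vertex 2.7 2.7 3.6
   vertex 2.8 2.0 1.5
  endloop
 endfacet
 facet normal 0.457 -0.163 -0.874
  outer loop
   vertex 1.4 2.9 0.6
   vertex 2.8 2.0 1.5
   vertex 0.2 0.6 0.4
  endloop
 endfacet
 facet normal -0.361 0.266 -0.894
  outer loop
   vertex 1.4 2.9 0.6
   vertex 0.2 0.6 0.4
   vertex 1.2 3.3 0.8
  endloop
 endfacet
 facet normal 0.660 0.378 -0.649
  outer loop
   vertex 1.4 2.9 0.6
   vertex 2.5 3.9 2.3
   vertex 2.8 2.0 1.5
  endloop
 endfacet
 facet normal 0.492 0.573 -0.655
  outer loop
   vertex 1.4 2.9 0.6
   vertex 1.2 3.3 0.8
   vertex 2.5 3.9 2.3
  endloop
 endfacet
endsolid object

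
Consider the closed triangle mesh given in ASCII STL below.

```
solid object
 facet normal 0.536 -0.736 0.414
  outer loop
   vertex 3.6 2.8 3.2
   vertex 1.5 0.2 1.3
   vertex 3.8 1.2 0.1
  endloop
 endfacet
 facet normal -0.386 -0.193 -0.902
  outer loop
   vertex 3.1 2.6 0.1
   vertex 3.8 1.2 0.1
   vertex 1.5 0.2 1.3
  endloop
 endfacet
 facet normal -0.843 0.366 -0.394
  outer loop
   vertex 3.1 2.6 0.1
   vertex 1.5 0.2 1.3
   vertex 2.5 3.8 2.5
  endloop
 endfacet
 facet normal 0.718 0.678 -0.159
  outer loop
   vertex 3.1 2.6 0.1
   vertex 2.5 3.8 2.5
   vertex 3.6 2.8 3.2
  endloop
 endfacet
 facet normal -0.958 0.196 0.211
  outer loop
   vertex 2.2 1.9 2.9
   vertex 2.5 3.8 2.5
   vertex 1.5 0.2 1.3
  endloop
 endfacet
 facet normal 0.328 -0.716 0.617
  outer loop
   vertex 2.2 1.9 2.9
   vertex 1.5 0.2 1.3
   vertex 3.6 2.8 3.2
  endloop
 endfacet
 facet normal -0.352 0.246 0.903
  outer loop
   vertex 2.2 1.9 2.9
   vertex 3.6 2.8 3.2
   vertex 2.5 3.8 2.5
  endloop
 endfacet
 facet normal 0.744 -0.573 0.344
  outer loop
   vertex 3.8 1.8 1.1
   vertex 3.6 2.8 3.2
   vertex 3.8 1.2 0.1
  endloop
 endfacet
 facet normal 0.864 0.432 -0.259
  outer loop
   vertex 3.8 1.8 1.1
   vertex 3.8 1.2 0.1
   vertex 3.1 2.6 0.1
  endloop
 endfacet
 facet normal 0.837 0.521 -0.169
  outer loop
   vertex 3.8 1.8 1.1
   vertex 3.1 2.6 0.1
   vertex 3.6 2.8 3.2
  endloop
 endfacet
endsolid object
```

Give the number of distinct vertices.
7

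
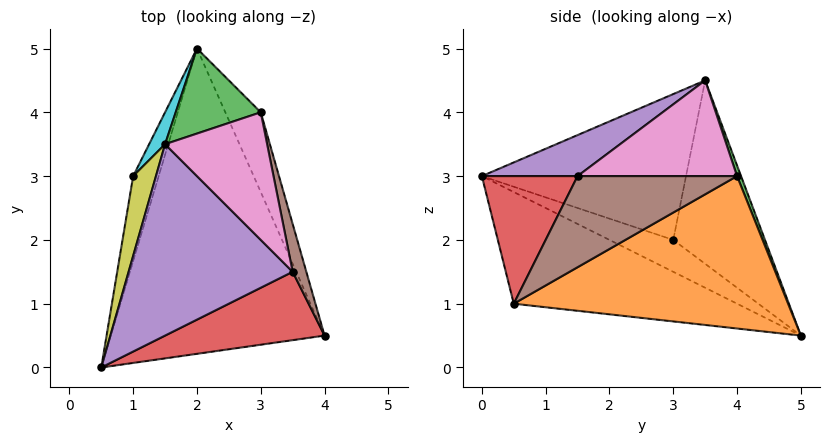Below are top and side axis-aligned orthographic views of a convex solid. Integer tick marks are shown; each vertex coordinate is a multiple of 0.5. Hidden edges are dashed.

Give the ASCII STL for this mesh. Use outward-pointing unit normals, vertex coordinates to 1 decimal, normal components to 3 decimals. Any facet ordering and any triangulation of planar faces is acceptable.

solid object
 facet normal -0.443 -0.291 -0.848
  outer loop
   vertex 2.0 5.0 0.5
   vertex 4.0 0.5 1.0
   vertex 0.5 0.0 3.0
  endloop
 endfacet
 facet normal 0.902 0.378 -0.210
  outer loop
   vertex 3.0 4.0 3.0
   vertex 4.0 0.5 1.0
   vertex 2.0 5.0 0.5
  endloop
 endfacet
 facet normal 0.044 0.934 0.356
  outer loop
   vertex 3.0 4.0 3.0
   vertex 2.0 5.0 0.5
   vertex 1.5 3.5 4.5
  endloop
 endfacet
 facet normal 0.390 -0.781 0.488
  outer loop
   vertex 3.5 1.5 3.0
   vertex 0.5 0.0 3.0
   vertex 4.0 0.5 1.0
  endloop
 endfacet
 facet normal 0.218 -0.436 0.873
  outer loop
   vertex 3.5 1.5 3.0
   vertex 1.5 3.5 4.5
   vertex 0.5 0.0 3.0
  endloop
 endfacet
 facet normal 0.970 0.194 0.146
  outer loop
   vertex 3.5 1.5 3.0
   vertex 4.0 0.5 1.0
   vertex 3.0 4.0 3.0
  endloop
 endfacet
 facet normal 0.678 0.136 0.723
  outer loop
   vertex 3.5 1.5 3.0
   vertex 3.0 4.0 3.0
   vertex 1.5 3.5 4.5
  endloop
 endfacet
 facet normal -0.778 -0.078 -0.623
  outer loop
   vertex 1.0 3.0 2.0
   vertex 2.0 5.0 0.5
   vertex 0.5 0.0 3.0
  endloop
 endfacet
 facet normal -0.966 0.211 0.151
  outer loop
   vertex 1.0 3.0 2.0
   vertex 0.5 0.0 3.0
   vertex 1.5 3.5 4.5
  endloop
 endfacet
 facet normal -0.868 0.491 0.075
  outer loop
   vertex 1.0 3.0 2.0
   vertex 1.5 3.5 4.5
   vertex 2.0 5.0 0.5
  endloop
 endfacet
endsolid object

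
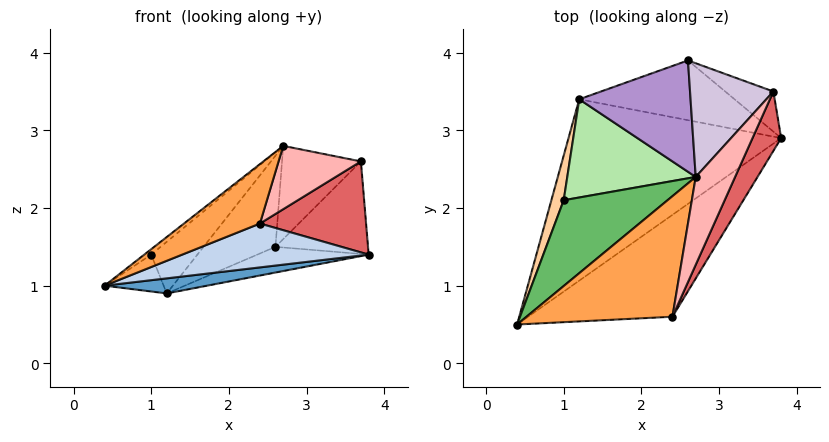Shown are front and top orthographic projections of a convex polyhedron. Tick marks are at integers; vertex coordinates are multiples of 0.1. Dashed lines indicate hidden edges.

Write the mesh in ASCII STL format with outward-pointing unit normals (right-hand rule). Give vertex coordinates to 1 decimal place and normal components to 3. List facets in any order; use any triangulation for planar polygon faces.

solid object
 facet normal 0.173 -0.082 -0.982
  outer loop
   vertex 1.2 3.4 0.9
   vertex 3.8 2.9 1.4
   vertex 0.4 0.5 1.0
  endloop
 endfacet
 facet normal 0.361 -0.369 -0.857
  outer loop
   vertex 2.4 0.6 1.8
   vertex 0.4 0.5 1.0
   vertex 3.8 2.9 1.4
  endloop
 endfacet
 facet normal -0.319 -0.419 0.850
  outer loop
   vertex 2.4 0.6 1.8
   vertex 2.7 2.4 2.8
   vertex 0.4 0.5 1.0
  endloop
 endfacet
 facet normal -0.911 0.262 0.318
  outer loop
   vertex 1.0 2.1 1.4
   vertex 1.2 3.4 0.9
   vertex 0.4 0.5 1.0
  endloop
 endfacet
 facet normal -0.640 0.048 0.767
  outer loop
   vertex 1.0 2.1 1.4
   vertex 0.4 0.5 1.0
   vertex 2.7 2.4 2.8
  endloop
 endfacet
 facet normal -0.630 0.361 0.687
  outer loop
   vertex 1.0 2.1 1.4
   vertex 2.7 2.4 2.8
   vertex 1.2 3.4 0.9
  endloop
 endfacet
 facet normal 0.837 -0.458 0.299
  outer loop
   vertex 3.7 3.5 2.6
   vertex 2.4 0.6 1.8
   vertex 3.8 2.9 1.4
  endloop
 endfacet
 facet normal 0.627 -0.455 0.632
  outer loop
   vertex 3.7 3.5 2.6
   vertex 2.7 2.4 2.8
   vertex 2.4 0.6 1.8
  endloop
 endfacet
 facet normal -0.487 0.553 0.676
  outer loop
   vertex 2.6 3.9 1.5
   vertex 1.2 3.4 0.9
   vertex 2.7 2.4 2.8
  endloop
 endfacet
 facet normal -0.477 0.557 0.680
  outer loop
   vertex 2.6 3.9 1.5
   vertex 2.7 2.4 2.8
   vertex 3.7 3.5 2.6
  endloop
 endfacet
 facet normal 0.245 0.383 -0.891
  outer loop
   vertex 2.6 3.9 1.5
   vertex 3.8 2.9 1.4
   vertex 1.2 3.4 0.9
  endloop
 endfacet
 facet normal 0.590 0.741 -0.321
  outer loop
   vertex 2.6 3.9 1.5
   vertex 3.7 3.5 2.6
   vertex 3.8 2.9 1.4
  endloop
 endfacet
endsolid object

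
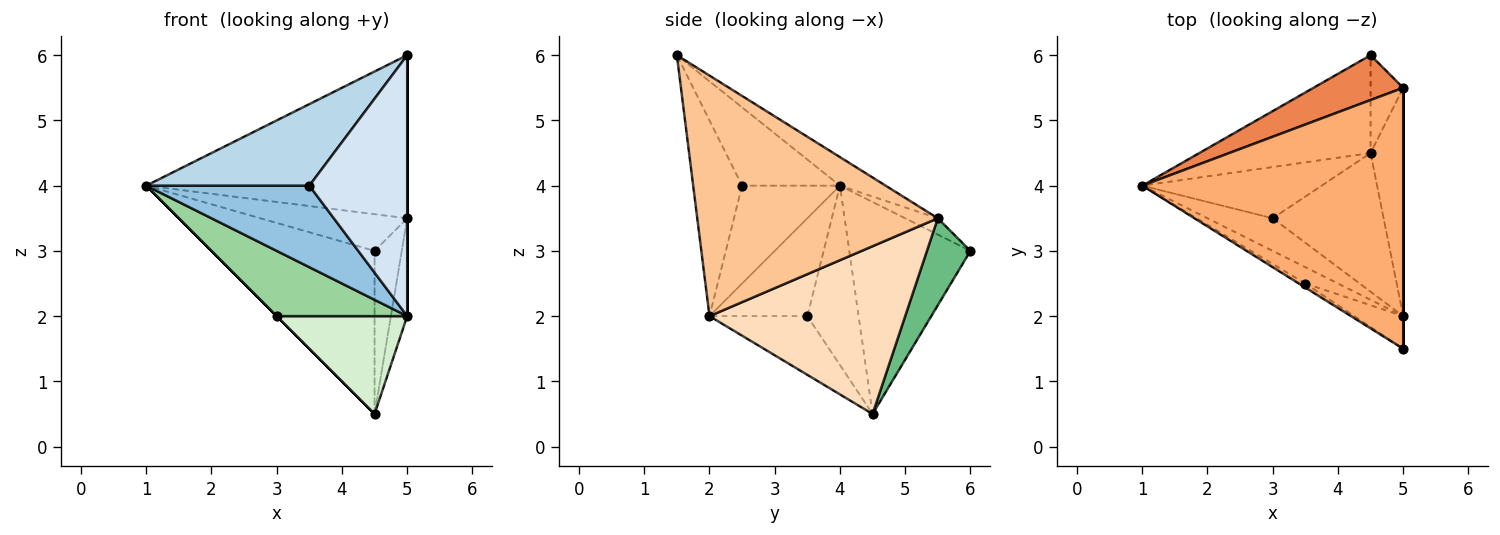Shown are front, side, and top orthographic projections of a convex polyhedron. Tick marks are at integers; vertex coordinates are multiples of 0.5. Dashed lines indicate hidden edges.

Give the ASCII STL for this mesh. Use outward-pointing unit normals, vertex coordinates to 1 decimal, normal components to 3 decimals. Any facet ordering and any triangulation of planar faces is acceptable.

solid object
 facet normal -0.537 0.723 -0.434
  outer loop
   vertex 4.5 4.5 0.5
   vertex 1.0 4.0 4.0
   vertex 4.5 6.0 3.0
  endloop
 endfacet
 facet normal -0.507 -0.845 -0.169
  outer loop
   vertex 3.5 2.5 4.0
   vertex 1.0 4.0 4.0
   vertex 5.0 2.0 2.0
  endloop
 endfacet
 facet normal -0.514 -0.857 -0.043
  outer loop
   vertex 3.5 2.5 4.0
   vertex 5.0 1.5 6.0
   vertex 1.0 4.0 4.0
  endloop
 endfacet
 facet normal -0.444 -0.889 -0.111
  outer loop
   vertex 3.5 2.5 4.0
   vertex 5.0 2.0 2.0
   vertex 5.0 1.5 6.0
  endloop
 endfacet
 facet normal -0.139 0.627 0.766
  outer loop
   vertex 5.0 5.5 3.5
   vertex 4.5 6.0 3.0
   vertex 1.0 4.0 4.0
  endloop
 endfacet
 facet normal -0.092 0.528 0.844
  outer loop
   vertex 5.0 5.5 3.5
   vertex 1.0 4.0 4.0
   vertex 5.0 1.5 6.0
  endloop
 endfacet
 facet normal 1.000 0.000 0.000
  outer loop
   vertex 5.0 5.5 3.5
   vertex 5.0 1.5 6.0
   vertex 5.0 2.0 2.0
  endloop
 endfacet
 facet normal 0.978 0.082 -0.190
  outer loop
   vertex 5.0 5.5 3.5
   vertex 5.0 2.0 2.0
   vertex 4.5 4.5 0.5
  endloop
 endfacet
 facet normal 0.808 0.505 -0.303
  outer loop
   vertex 5.0 5.5 3.5
   vertex 4.5 4.5 0.5
   vertex 4.5 6.0 3.0
  endloop
 endfacet
 facet normal -0.557 -0.743 -0.371
  outer loop
   vertex 3.0 3.5 2.0
   vertex 5.0 2.0 2.0
   vertex 1.0 4.0 4.0
  endloop
 endfacet
 facet normal -0.707 0.000 -0.707
  outer loop
   vertex 3.0 3.5 2.0
   vertex 1.0 4.0 4.0
   vertex 4.5 4.5 0.5
  endloop
 endfacet
 facet normal -0.397 -0.529 -0.750
  outer loop
   vertex 3.0 3.5 2.0
   vertex 4.5 4.5 0.5
   vertex 5.0 2.0 2.0
  endloop
 endfacet
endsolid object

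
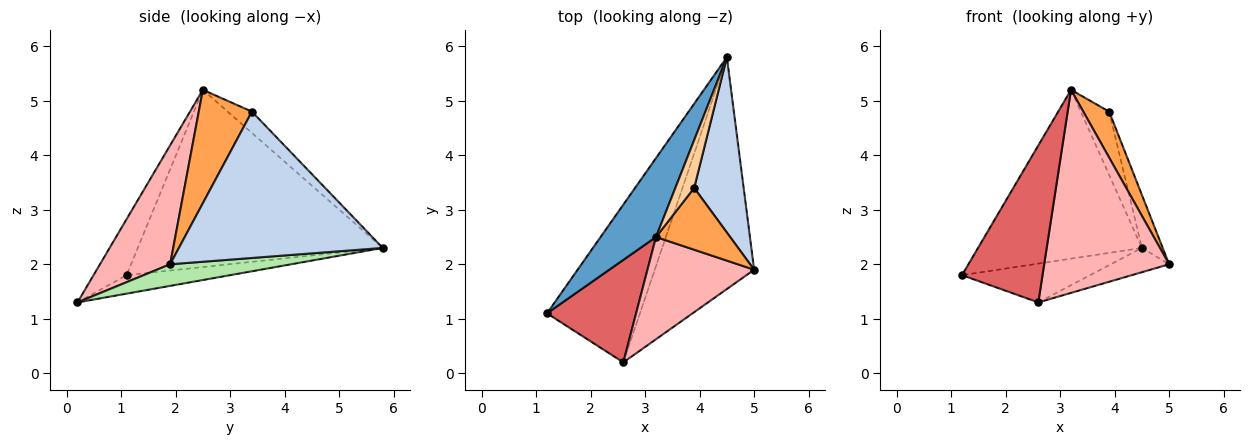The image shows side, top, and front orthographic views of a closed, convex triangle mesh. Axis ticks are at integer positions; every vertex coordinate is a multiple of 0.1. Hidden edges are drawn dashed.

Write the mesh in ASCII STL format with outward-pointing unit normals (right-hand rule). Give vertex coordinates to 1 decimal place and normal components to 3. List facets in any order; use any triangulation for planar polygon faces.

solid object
 facet normal -0.804 0.538 0.252
  outer loop
   vertex 3.2 2.5 5.2
   vertex 4.5 5.8 2.3
   vertex 1.2 1.1 1.8
  endloop
 endfacet
 facet normal 0.943 0.096 0.319
  outer loop
   vertex 3.9 3.4 4.8
   vertex 5.0 1.9 2.0
   vertex 4.5 5.8 2.3
  endloop
 endfacet
 facet normal 0.775 -0.378 0.507
  outer loop
   vertex 3.9 3.4 4.8
   vertex 3.2 2.5 5.2
   vertex 5.0 1.9 2.0
  endloop
 endfacet
 facet normal -0.563 0.659 0.498
  outer loop
   vertex 3.9 3.4 4.8
   vertex 4.5 5.8 2.3
   vertex 3.2 2.5 5.2
  endloop
 endfacet
 facet normal -0.190 0.235 -0.953
  outer loop
   vertex 2.6 0.2 1.3
   vertex 1.2 1.1 1.8
   vertex 4.5 5.8 2.3
  endloop
 endfacet
 facet normal 0.211 0.102 -0.972
  outer loop
   vertex 2.6 0.2 1.3
   vertex 4.5 5.8 2.3
   vertex 5.0 1.9 2.0
  endloop
 endfacet
 facet normal -0.325 -0.792 0.517
  outer loop
   vertex 2.6 0.2 1.3
   vertex 3.2 2.5 5.2
   vertex 1.2 1.1 1.8
  endloop
 endfacet
 facet normal 0.448 -0.798 0.402
  outer loop
   vertex 2.6 0.2 1.3
   vertex 5.0 1.9 2.0
   vertex 3.2 2.5 5.2
  endloop
 endfacet
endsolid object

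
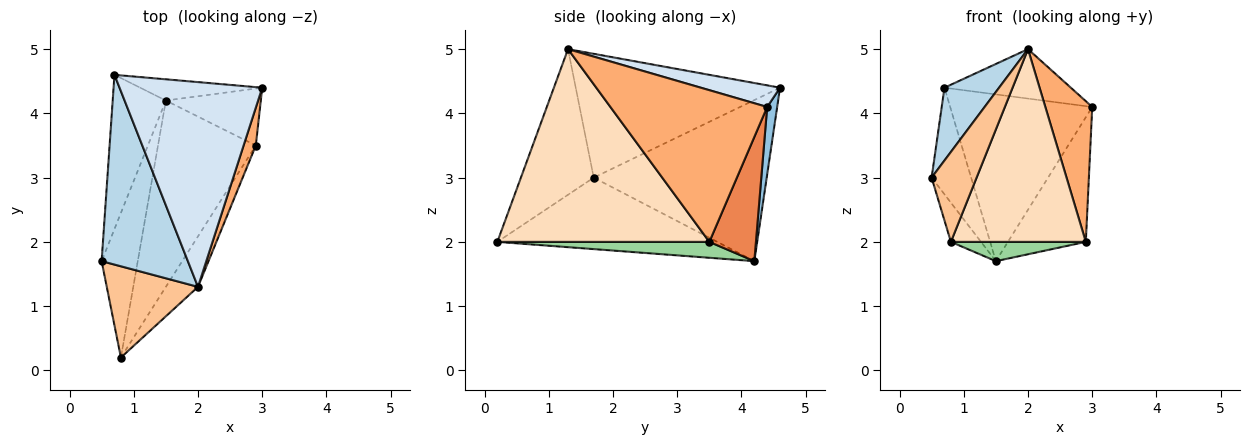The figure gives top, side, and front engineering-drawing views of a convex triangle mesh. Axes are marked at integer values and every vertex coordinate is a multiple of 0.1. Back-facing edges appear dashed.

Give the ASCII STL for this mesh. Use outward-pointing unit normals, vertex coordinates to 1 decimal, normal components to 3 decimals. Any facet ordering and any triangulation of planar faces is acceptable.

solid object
 facet normal -0.928 0.212 -0.306
  outer loop
   vertex 1.5 4.2 1.7
   vertex 0.5 1.7 3.0
   vertex 0.7 4.6 4.4
  endloop
 endfacet
 facet normal 0.070 0.990 -0.126
  outer loop
   vertex 1.5 4.2 1.7
   vertex 0.7 4.6 4.4
   vertex 3.0 4.4 4.1
  endloop
 endfacet
 facet normal -0.802 -0.214 0.558
  outer loop
   vertex 2.0 1.3 5.0
   vertex 0.7 4.6 4.4
   vertex 0.5 1.7 3.0
  endloop
 endfacet
 facet normal 0.146 0.232 0.962
  outer loop
   vertex 2.0 1.3 5.0
   vertex 3.0 4.4 4.1
   vertex 0.7 4.6 4.4
  endloop
 endfacet
 facet normal 0.478 0.799 -0.365
  outer loop
   vertex 2.9 3.5 2.0
   vertex 1.5 4.2 1.7
   vertex 3.0 4.4 4.1
  endloop
 endfacet
 facet normal 0.955 -0.286 0.077
  outer loop
   vertex 2.9 3.5 2.0
   vertex 3.0 4.4 4.1
   vertex 2.0 1.3 5.0
  endloop
 endfacet
 facet normal -0.751 -0.464 0.470
  outer loop
   vertex 0.8 0.2 2.0
   vertex 2.0 1.3 5.0
   vertex 0.5 1.7 3.0
  endloop
 endfacet
 facet normal 0.835 -0.532 -0.139
  outer loop
   vertex 0.8 0.2 2.0
   vertex 2.9 3.5 2.0
   vertex 2.0 1.3 5.0
  endloop
 endfacet
 facet normal -0.886 0.121 -0.448
  outer loop
   vertex 0.8 0.2 2.0
   vertex 0.5 1.7 3.0
   vertex 1.5 4.2 1.7
  endloop
 endfacet
 facet normal 0.160 -0.102 -0.982
  outer loop
   vertex 0.8 0.2 2.0
   vertex 1.5 4.2 1.7
   vertex 2.9 3.5 2.0
  endloop
 endfacet
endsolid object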